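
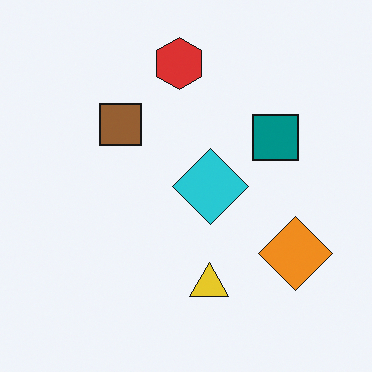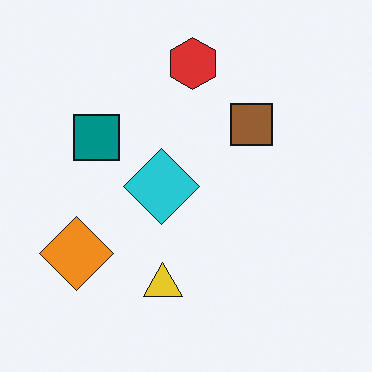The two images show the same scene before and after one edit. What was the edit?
The second image is the first flipped horizontally (left ↔ right).

The orange diamond is in the bottom-right of the first image and the bottom-left of the second — shapes on opposite sides of the vertical midline have swapped in a mirror flip.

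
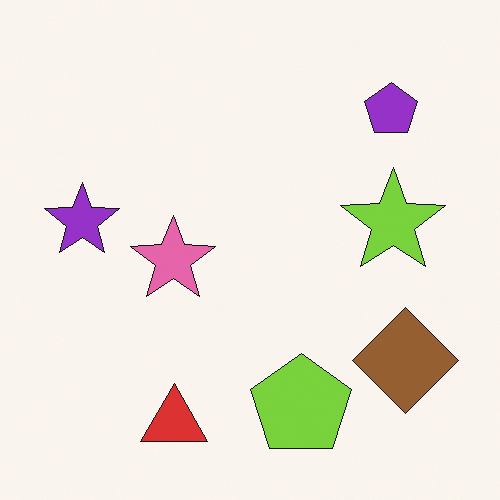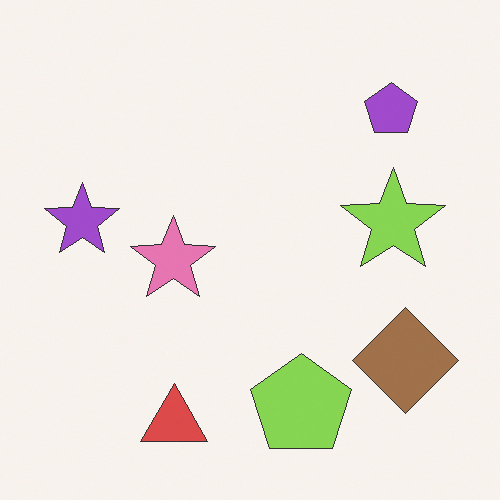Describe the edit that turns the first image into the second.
The second image is the first given slightly reduced contrast.

Tones are pushed toward mid-grey across the whole image — a global contrast change.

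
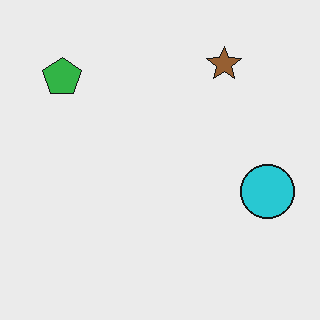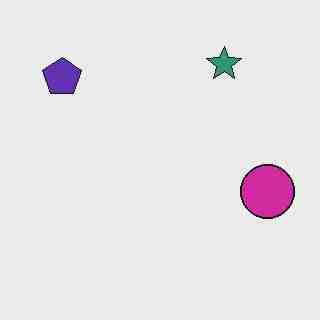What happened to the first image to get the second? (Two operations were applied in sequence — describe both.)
The second image is the first hue-shifted through roughly a third of the color wheel, then heavily JPEG-compressed with obvious blocking artifacts.

Every shape's color has rotated by the same amount around the hue wheel — a uniform hue shift. Blocky 8×8 compression artifacts appear around shape edges and the flat background shows ringing — characteristic JPEG degradation.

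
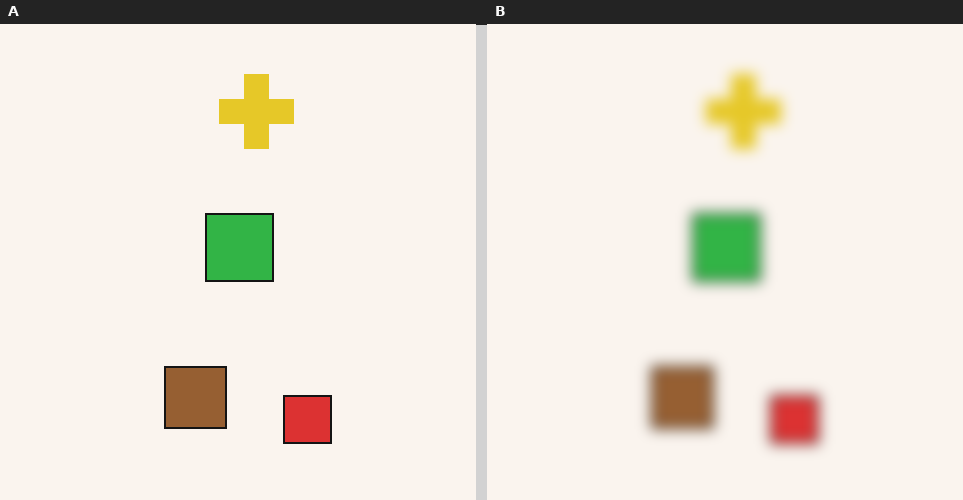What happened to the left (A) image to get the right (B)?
The right (B) image is the left (A) heavily blurred.

Shape edges and outlines are uniformly softened across the whole image.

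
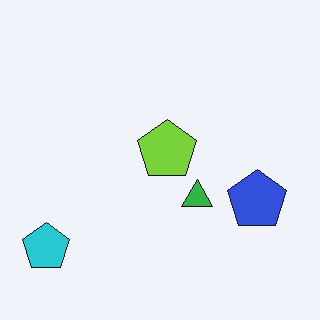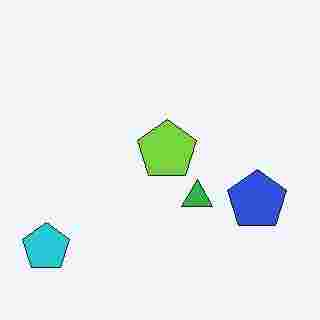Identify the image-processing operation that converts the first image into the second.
This is the original image heavily JPEG-compressed with obvious blocking artifacts.

Blocky 8×8 compression artifacts appear around shape edges and the flat background shows ringing — characteristic JPEG degradation.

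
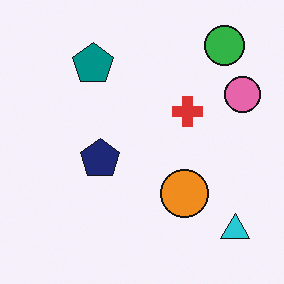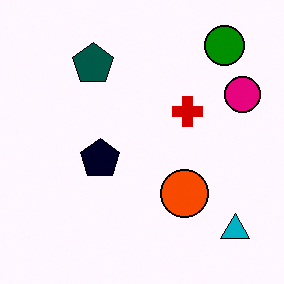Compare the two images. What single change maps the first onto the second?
This is the original image boosted in contrast.

Tones are pushed away from mid-grey across the whole image — a global contrast change.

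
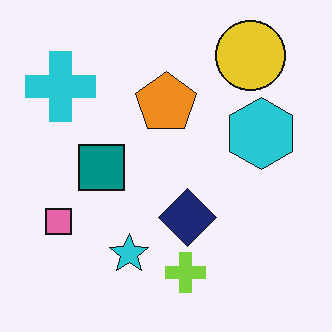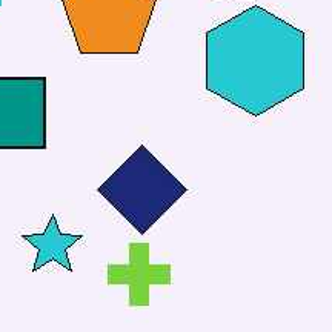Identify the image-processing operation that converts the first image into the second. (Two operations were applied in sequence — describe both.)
Given moderate JPEG compression, then cropped slightly and scaled back up.

Blocky 8×8 compression artifacts appear around shape edges and the flat background shows ringing — characteristic JPEG degradation. The visible shapes are larger and the field of view is narrower; shapes near the original edges may be partly or wholly outside the frame — a crop-and-rescale.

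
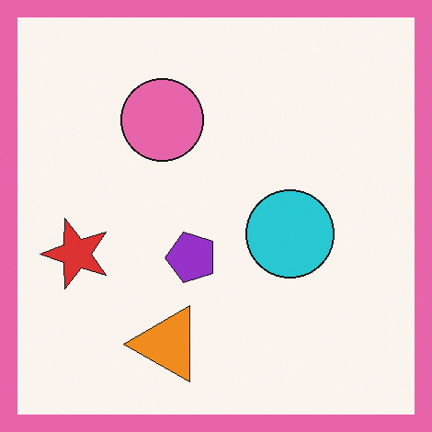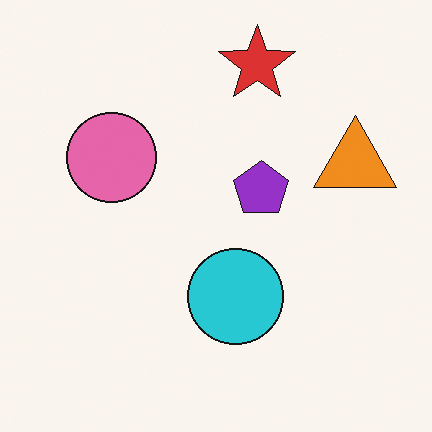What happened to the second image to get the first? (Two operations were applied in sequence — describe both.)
This is the original image transposed (reflected across the top-left ↔ bottom-right diagonal), then framed with a pink border.

Shapes have swapped their row and column positions — what was in the top-right is now in the bottom-left — a diagonal reflection. A solid pink frame runs around the edge of the first image, with the content slightly shrunk inside it.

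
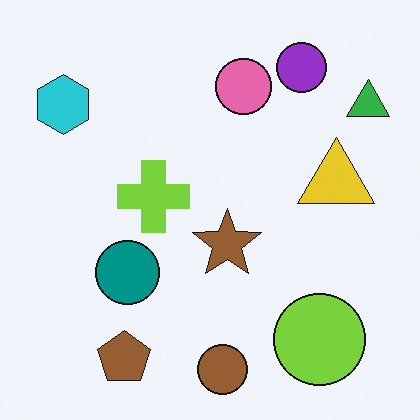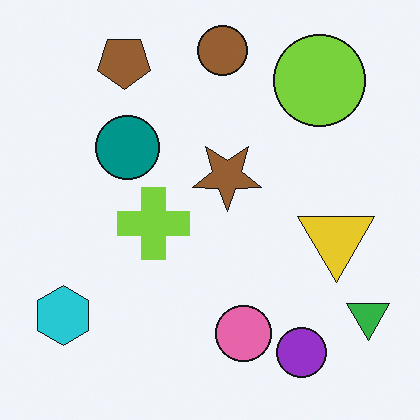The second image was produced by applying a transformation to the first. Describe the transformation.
This is the original image flipped vertically (top ↔ bottom).

The brown circle is in the bottom of the first image and the top of the second — shapes on opposite sides of the horizontal midline have swapped in a mirror flip.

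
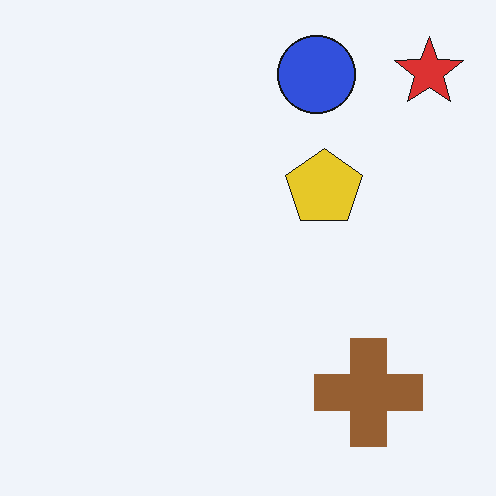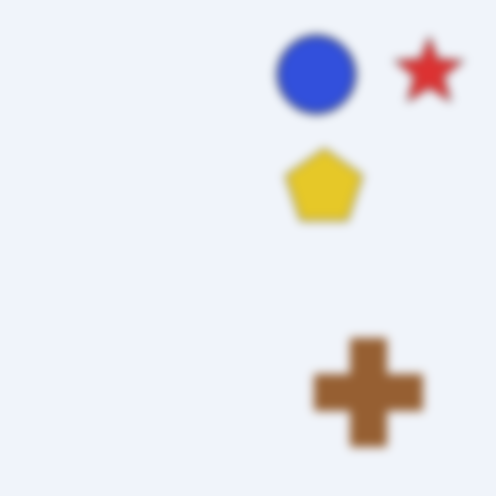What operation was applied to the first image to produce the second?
The transformation is: noticeably gaussian-blurred.

Shape edges and outlines are uniformly softened across the whole image.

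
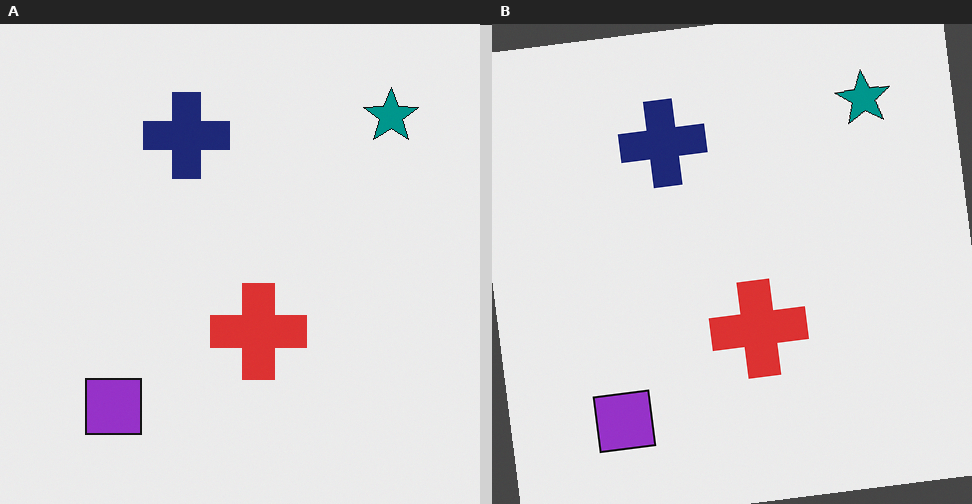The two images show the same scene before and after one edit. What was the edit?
Rotated counter-clockwise by a slight angle.

Every shape is tilted by the same angle and the image corners show triangular fill wedges — a whole-image rotation by a non-right angle.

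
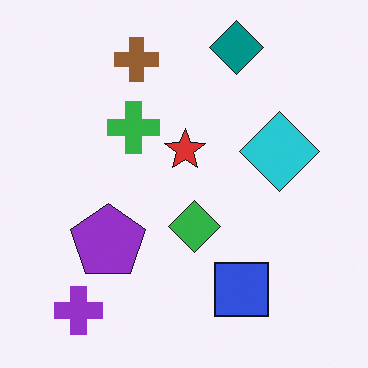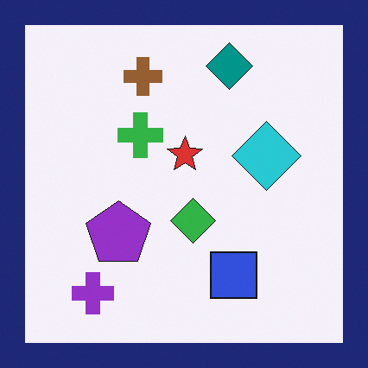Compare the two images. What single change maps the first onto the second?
The transformation is: framed with a navy border.

A solid navy frame runs around the edge of the second image, with the content slightly shrunk inside it.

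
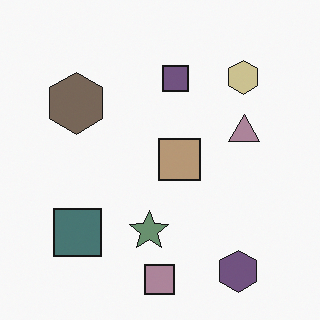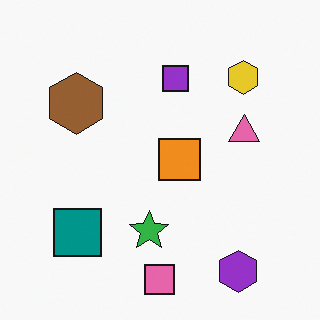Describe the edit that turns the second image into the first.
Heavily desaturated.

All colors are more muted and greyish — a global saturation change.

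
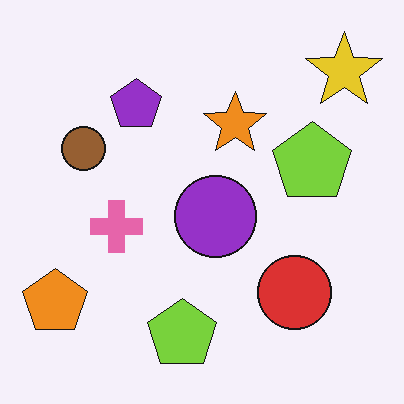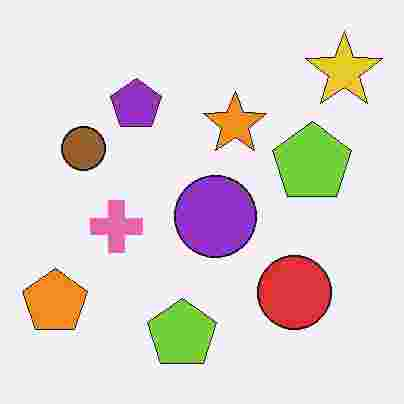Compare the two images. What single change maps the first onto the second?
The image was degraded with heavy JPEG compression.

Blocky 8×8 compression artifacts appear around shape edges and the flat background shows ringing — characteristic JPEG degradation.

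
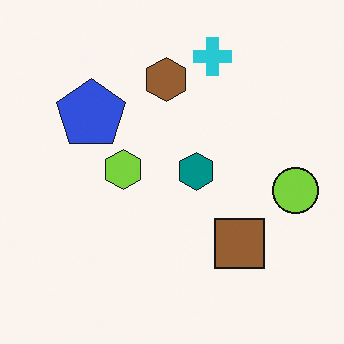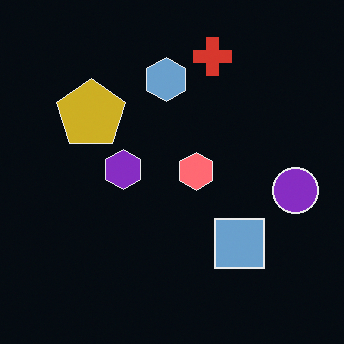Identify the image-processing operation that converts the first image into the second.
This is the original image color-inverted (negative).

The light background has become dark and every shape's color is its complement — a photographic negative.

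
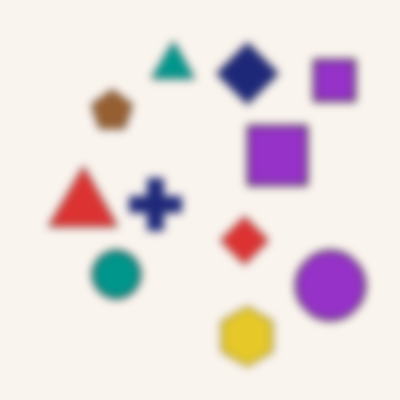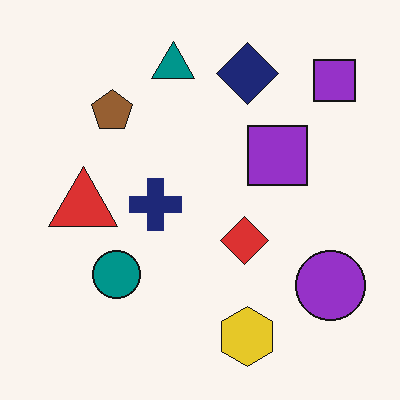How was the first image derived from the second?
It was moderately blurred.

Shape edges and outlines are uniformly softened across the whole image.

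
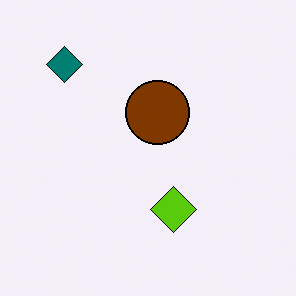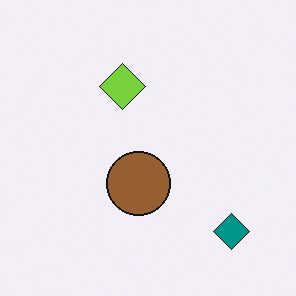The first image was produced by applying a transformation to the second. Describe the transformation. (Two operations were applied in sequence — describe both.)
It was rotated 180°, then given slightly increased contrast.

The teal diamond sits in the bottom-right of the second image and the top-left of the first — consistent with a whole-image 180° rotation. Tones are pushed away from mid-grey across the whole image — a global contrast change.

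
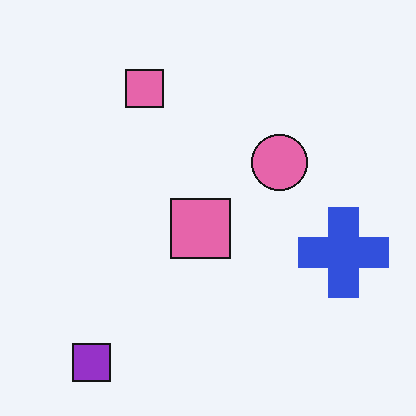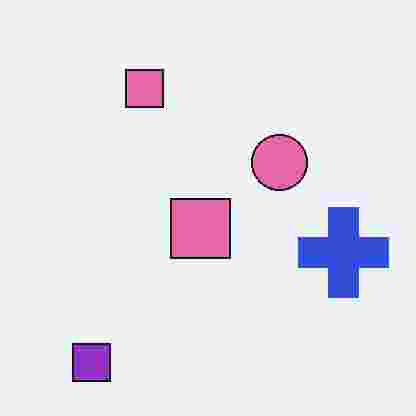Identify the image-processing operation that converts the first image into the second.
The image was degraded with heavy JPEG compression.

Blocky 8×8 compression artifacts appear around shape edges and the flat background shows ringing — characteristic JPEG degradation.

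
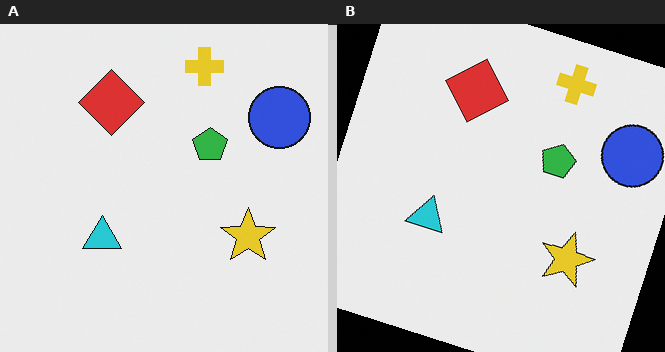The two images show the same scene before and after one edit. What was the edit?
The right (B) image is the left (A) rotated clockwise by a moderate amount.

Every shape is tilted by the same angle and the image corners show triangular fill wedges — a whole-image rotation by a non-right angle.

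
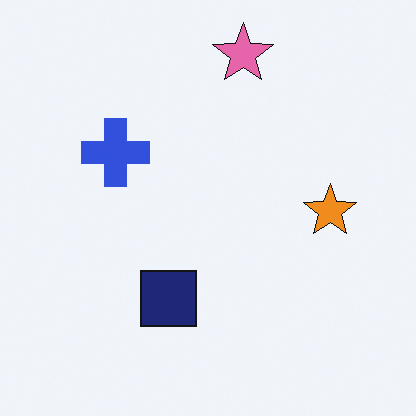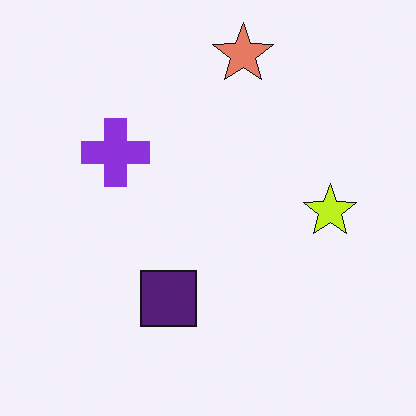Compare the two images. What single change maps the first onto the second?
Hue-shifted by a small amount.

Every shape's color has rotated by the same amount around the hue wheel — a uniform hue shift.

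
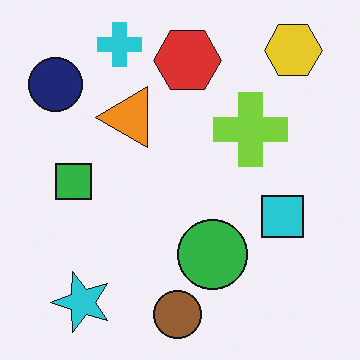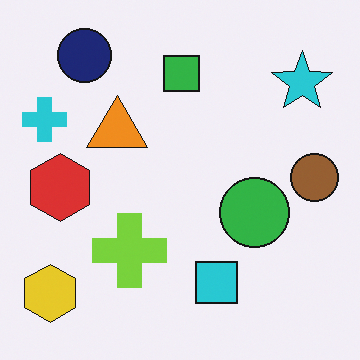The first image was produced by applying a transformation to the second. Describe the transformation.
The transformation is: transposed (reflected across the top-left ↔ bottom-right diagonal).

Shapes have swapped their row and column positions — what was in the top-right is now in the bottom-left — a diagonal reflection.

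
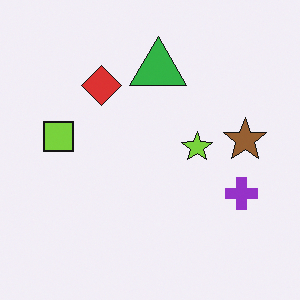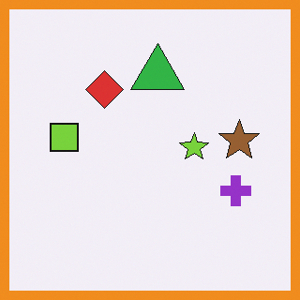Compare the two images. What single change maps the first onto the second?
This is the original image framed with a orange border.

A solid orange frame runs around the edge of the second image, with the content slightly shrunk inside it.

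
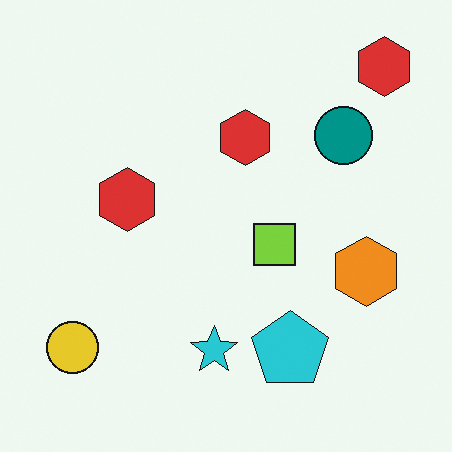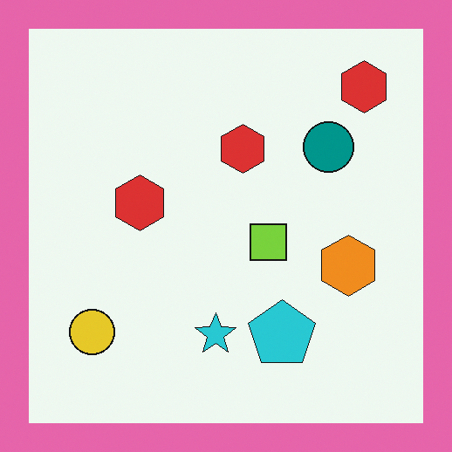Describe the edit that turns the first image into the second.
This is the original image framed with a pink border.

A solid pink frame runs around the edge of the second image, with the content slightly shrunk inside it.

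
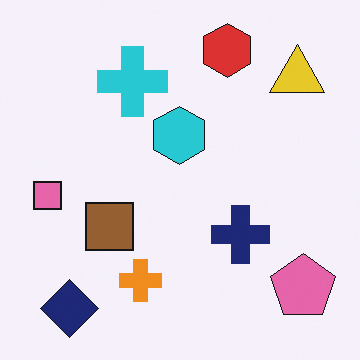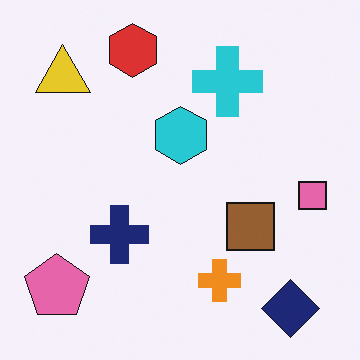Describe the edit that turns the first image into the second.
The image was flipped horizontally (left ↔ right).

The pink square is in the left of the first image and the right of the second — shapes on opposite sides of the vertical midline have swapped in a mirror flip.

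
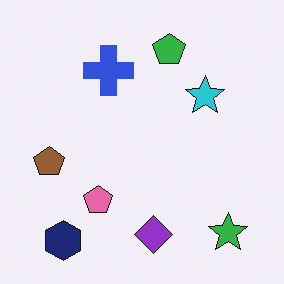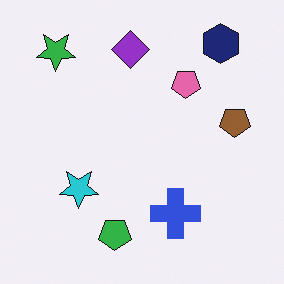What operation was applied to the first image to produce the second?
It was rotated 180°.

The navy hexagon sits in the bottom-left of the first image and the top-right of the second — consistent with a whole-image 180° rotation.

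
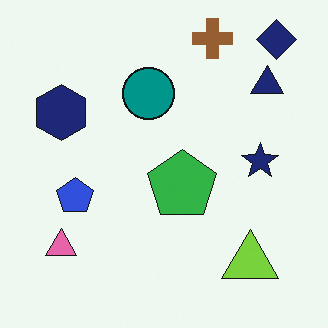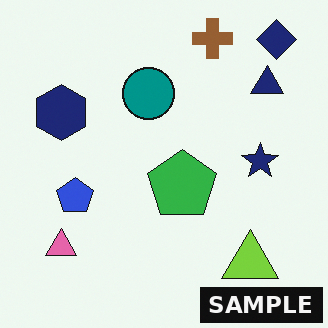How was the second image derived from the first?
The second image is the first watermarked with the text "SAMPLE" in the lower-right corner.

A dark label reading "SAMPLE" appears in the lower-right corner.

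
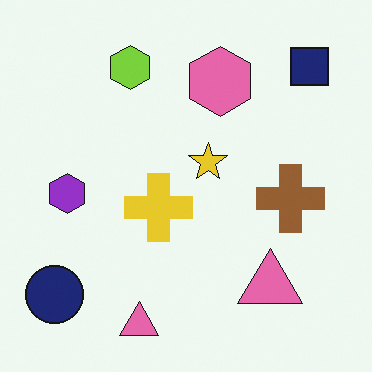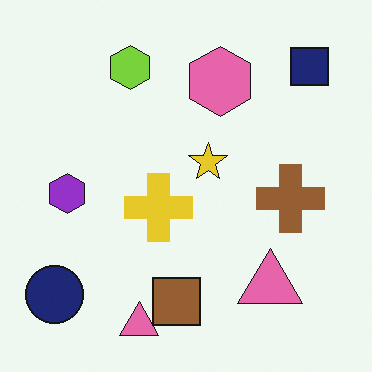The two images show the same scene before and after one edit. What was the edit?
The transformation is: overlaid with an additional brown square.

A brown square appears in the second image that is absent from the first.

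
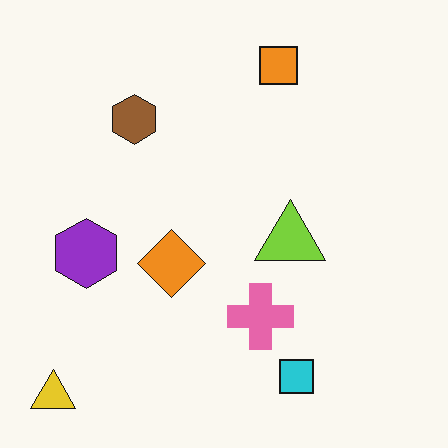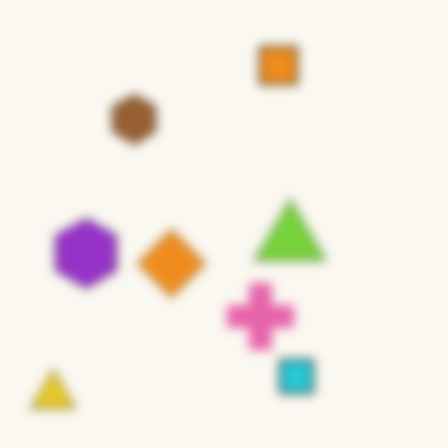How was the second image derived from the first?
The second image is the first strongly gaussian-blurred.

Shape edges and outlines are uniformly softened across the whole image.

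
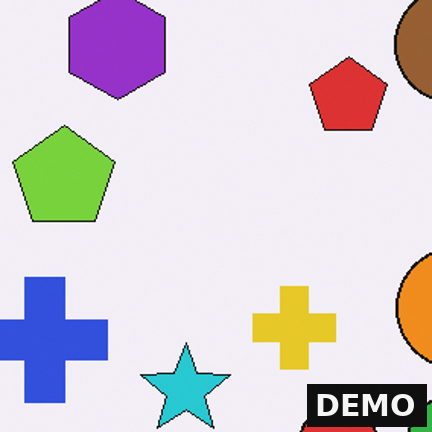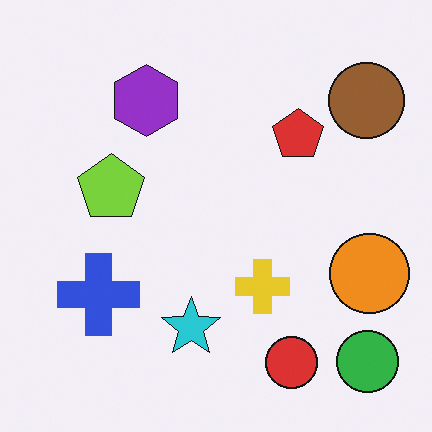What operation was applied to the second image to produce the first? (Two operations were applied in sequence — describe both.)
The transformation is: cropped slightly and scaled back up, then watermarked with the text "DEMO" in the lower-right corner.

The visible shapes are larger and the field of view is narrower; shapes near the original edges may be partly or wholly outside the frame — a crop-and-rescale. A dark label reading "DEMO" appears in the lower-right corner.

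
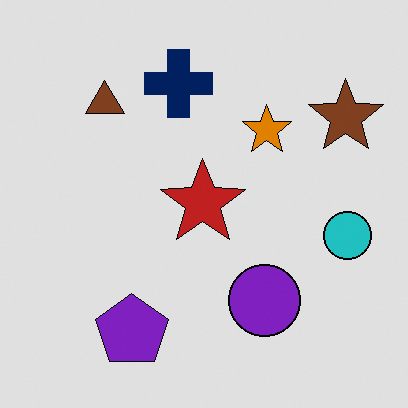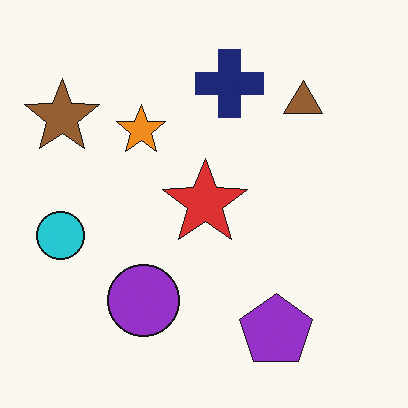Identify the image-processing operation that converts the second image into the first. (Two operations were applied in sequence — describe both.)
It was flipped horizontally (left ↔ right), then posterized to a reduced palette.

The cyan circle is in the left of the second image and the right of the first — shapes on opposite sides of the vertical midline have swapped in a mirror flip. Each flat color has snapped to a coarser quantized level — most visibly, the near-white background has dropped to a flat grey.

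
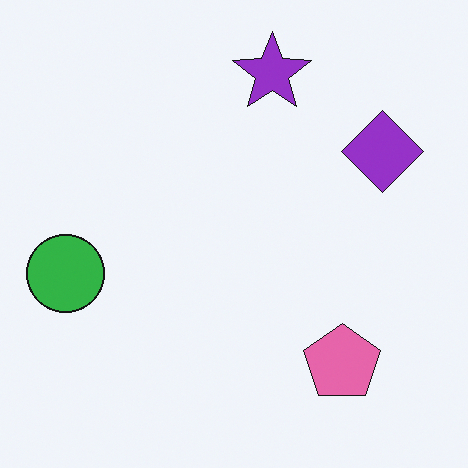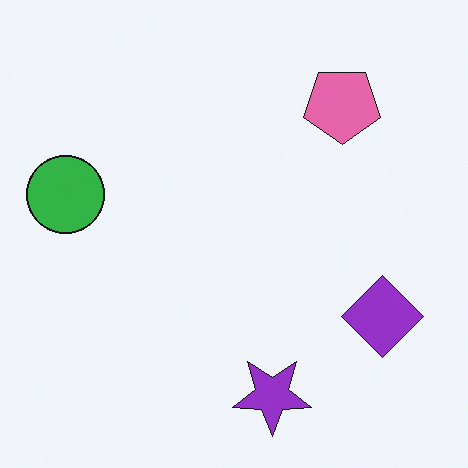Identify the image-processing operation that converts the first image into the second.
It was flipped vertically (top ↔ bottom).

The purple star is in the top of the first image and the bottom of the second — shapes on opposite sides of the horizontal midline have swapped in a mirror flip.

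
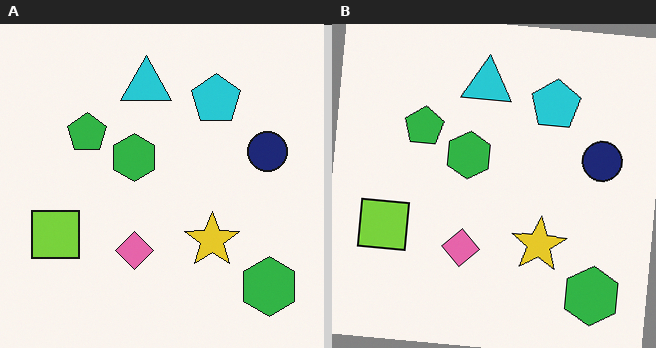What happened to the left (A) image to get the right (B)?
The right (B) image is the left (A) rotated clockwise by a few degrees.

Every shape is tilted by the same angle and the image corners show triangular fill wedges — a whole-image rotation by a non-right angle.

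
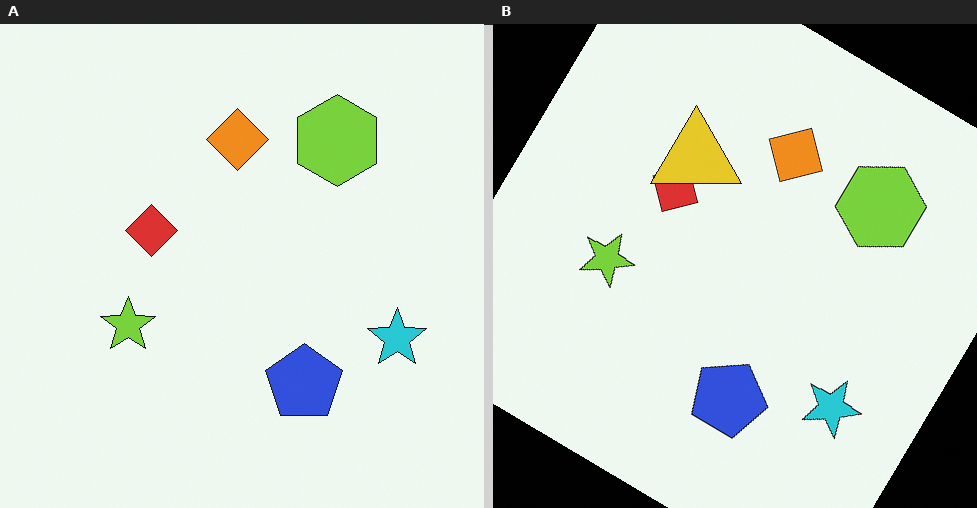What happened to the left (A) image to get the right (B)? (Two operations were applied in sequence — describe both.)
It was rotated clockwise by a large amount — several tens of degrees, then overlaid with an additional yellow triangle.

Every shape is tilted by the same angle and the image corners show triangular fill wedges — a whole-image rotation by a non-right angle. A yellow triangle appears in the right (B) image that is absent from the left (A).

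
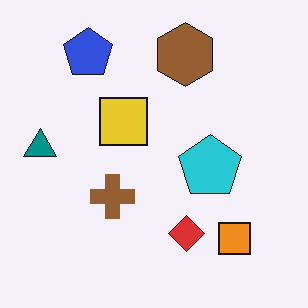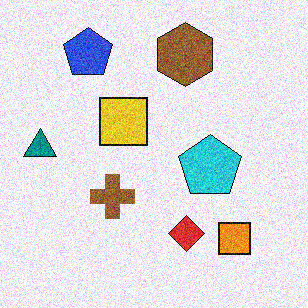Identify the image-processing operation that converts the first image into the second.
This is the original image degraded with moderate additive noise.

Random speckle covers the whole image, including the flat background.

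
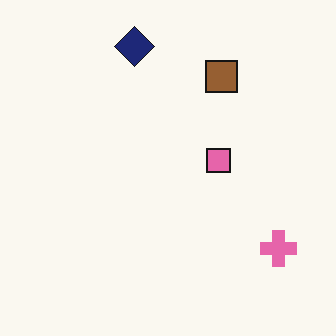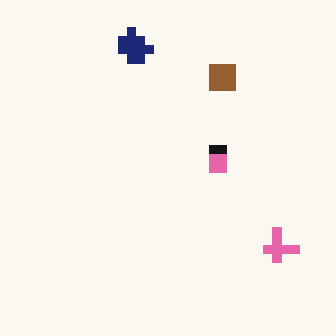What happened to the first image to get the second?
This is the original image coarsely pixelated.

Shapes are reduced to large square blocks; fine edges and outlines are lost — a downscale-then-upscale (mosaic) effect.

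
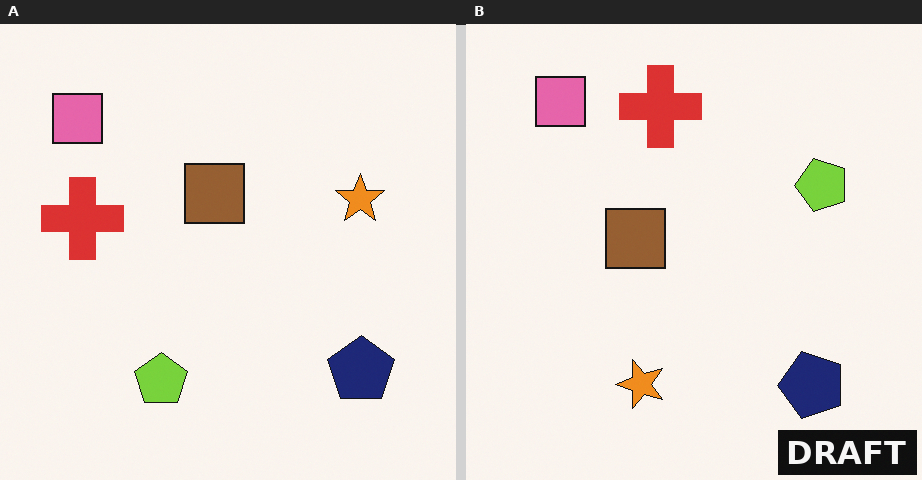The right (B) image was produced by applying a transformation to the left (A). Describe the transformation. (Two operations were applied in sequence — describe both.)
The transformation is: transposed (reflected across the top-left ↔ bottom-right diagonal), then watermarked with the text "DRAFT" in the lower-right corner.

Shapes have swapped their row and column positions — what was in the top-right is now in the bottom-left — a diagonal reflection. A dark label reading "DRAFT" appears in the lower-right corner.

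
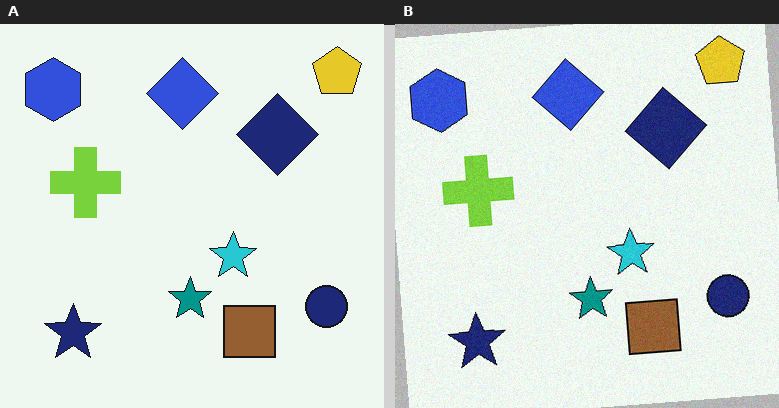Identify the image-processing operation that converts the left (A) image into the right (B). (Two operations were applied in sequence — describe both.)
The right (B) image is the left (A) rotated counter-clockwise by a slight angle, then degraded with light additive noise.

Every shape is tilted by the same angle and the image corners show triangular fill wedges — a whole-image rotation by a non-right angle. Random speckle covers the whole image, including the flat background.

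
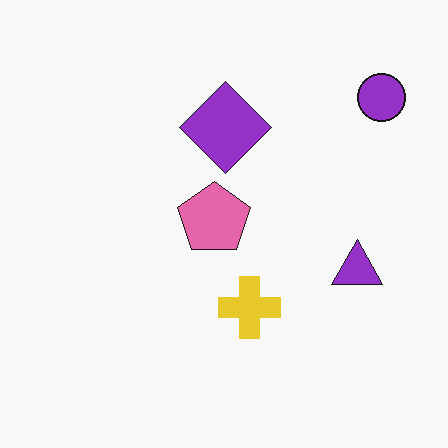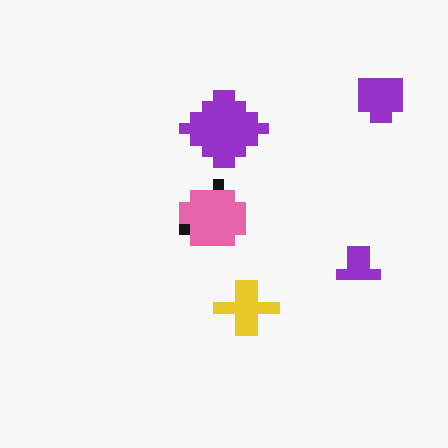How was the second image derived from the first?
Heavily pixelated into large blocks.

Shapes are reduced to large square blocks; fine edges and outlines are lost — a downscale-then-upscale (mosaic) effect.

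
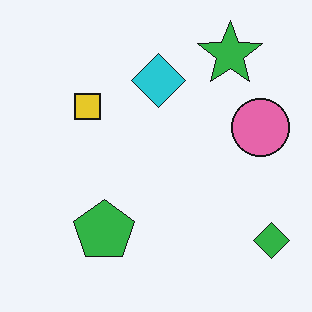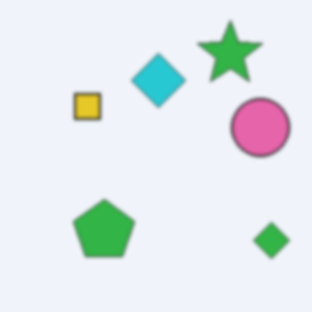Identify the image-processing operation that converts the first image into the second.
It was given a subtle gaussian blur.

Shape edges and outlines are uniformly softened across the whole image.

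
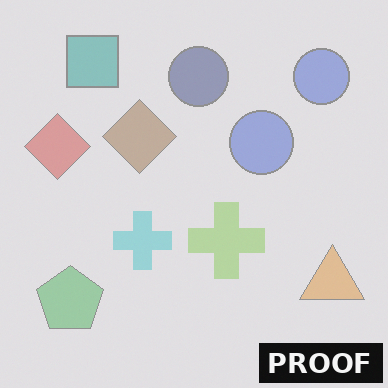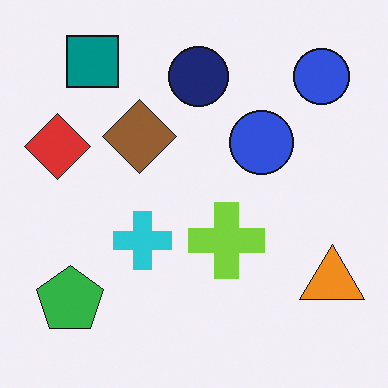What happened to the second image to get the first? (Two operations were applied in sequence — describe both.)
This is the original image washed out (contrast reduced), then watermarked with the text "PROOF" in the lower-right corner.

Tones are pushed toward mid-grey across the whole image — a global contrast change. A dark label reading "PROOF" appears in the lower-right corner.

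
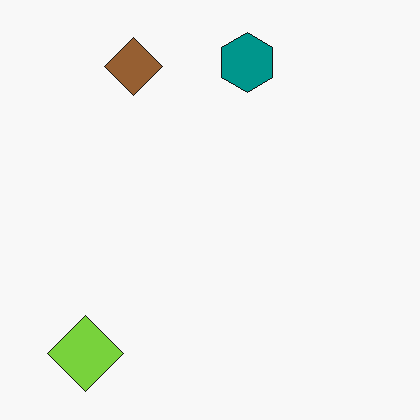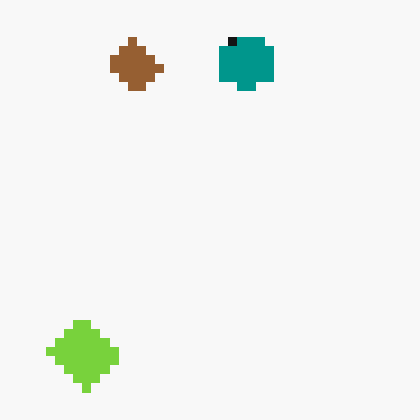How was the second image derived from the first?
This is the original image coarsely pixelated.

Shapes are reduced to large square blocks; fine edges and outlines are lost — a downscale-then-upscale (mosaic) effect.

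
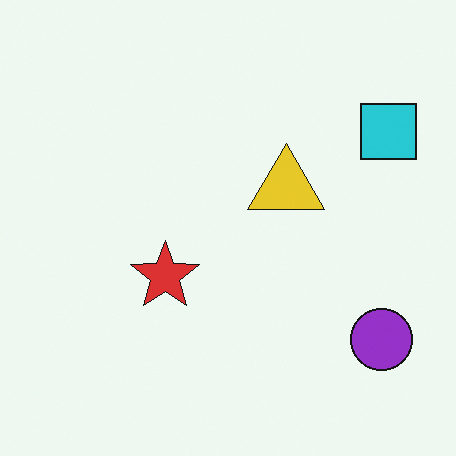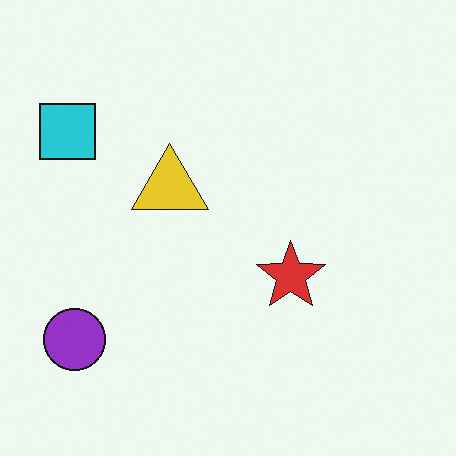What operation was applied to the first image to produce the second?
The image was flipped horizontally (left ↔ right).

The cyan square is in the top-right of the first image and the top-left of the second — shapes on opposite sides of the vertical midline have swapped in a mirror flip.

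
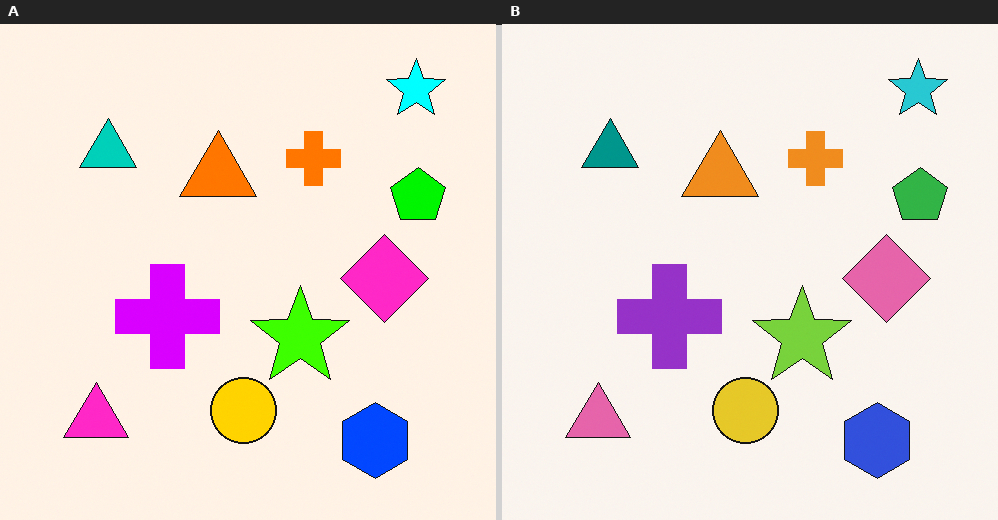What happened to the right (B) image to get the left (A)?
The image was heavily oversaturated.

All colors are more vivid — a global saturation change.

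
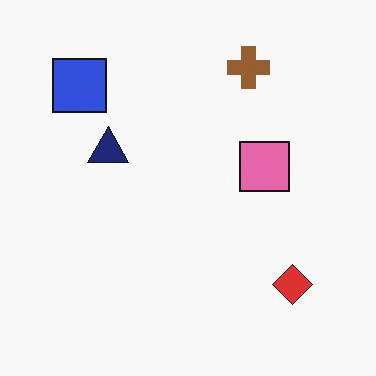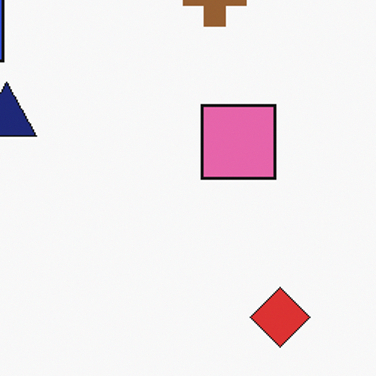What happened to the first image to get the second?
The image was cropped to a modestly smaller region and rescaled.

The visible shapes are larger and the field of view is narrower; shapes near the original edges may be partly or wholly outside the frame — a crop-and-rescale.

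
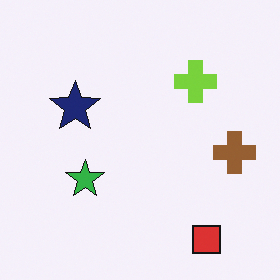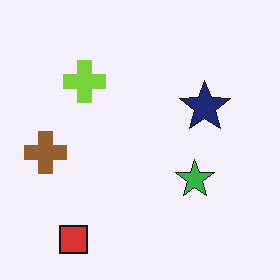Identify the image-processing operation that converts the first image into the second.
The second image is the first flipped horizontally (left ↔ right).

The brown cross is in the right of the first image and the left of the second — shapes on opposite sides of the vertical midline have swapped in a mirror flip.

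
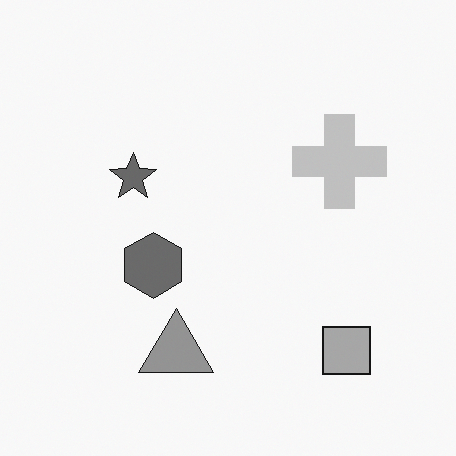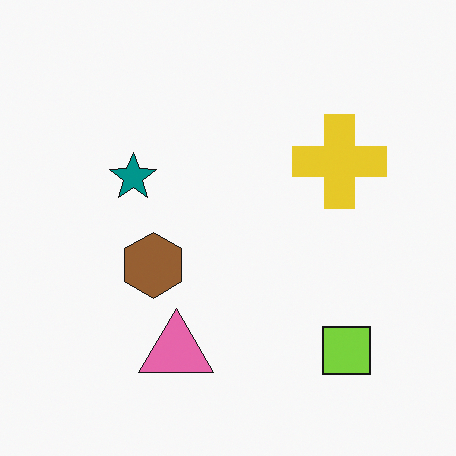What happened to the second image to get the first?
It was converted to grayscale.

All color is removed — every shape is now a shade of grey.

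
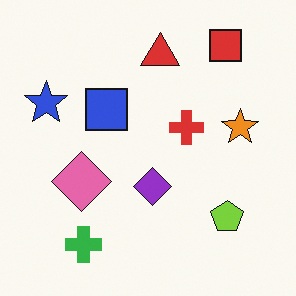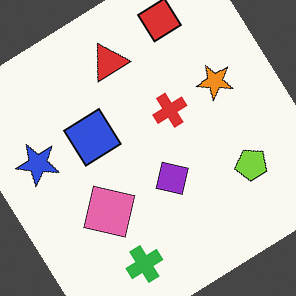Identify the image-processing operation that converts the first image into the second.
This is the original image rotated counter-clockwise by a large amount — several tens of degrees.

Every shape is tilted by the same angle and the image corners show triangular fill wedges — a whole-image rotation by a non-right angle.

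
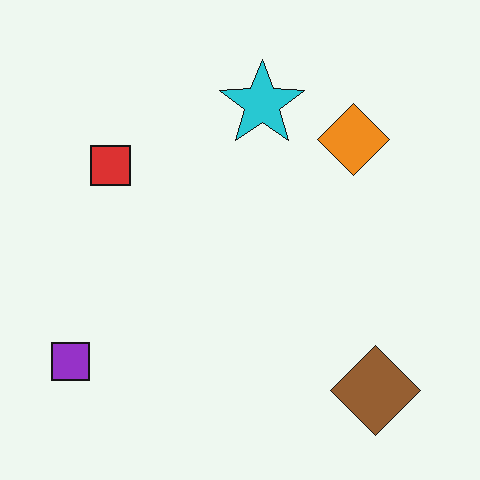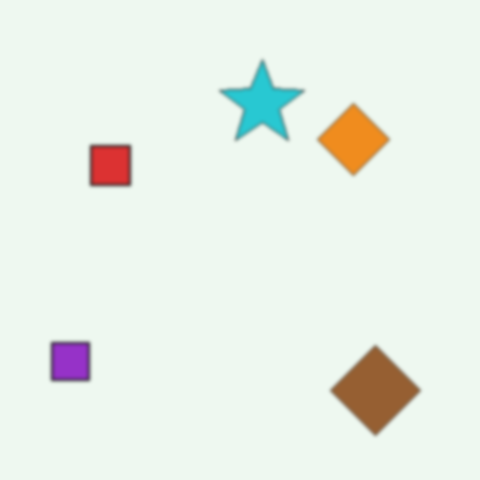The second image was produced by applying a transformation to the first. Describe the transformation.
It was slightly softened.

Shape edges and outlines are uniformly softened across the whole image.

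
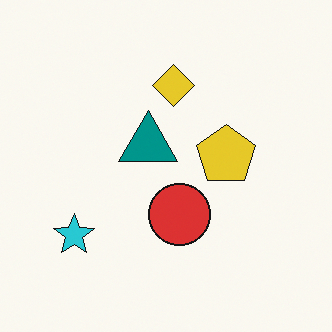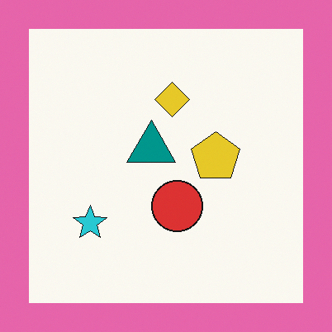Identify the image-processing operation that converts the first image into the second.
This is the original image framed with a pink border.

A solid pink frame runs around the edge of the second image, with the content slightly shrunk inside it.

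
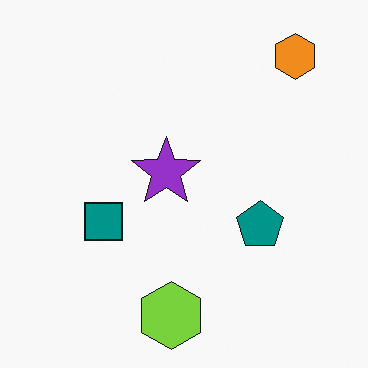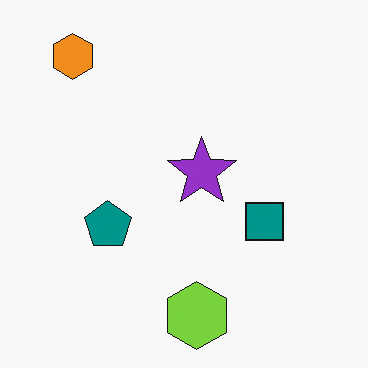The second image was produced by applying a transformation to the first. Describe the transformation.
Flipped horizontally (left ↔ right).

The orange hexagon is in the top-right of the first image and the top-left of the second — shapes on opposite sides of the vertical midline have swapped in a mirror flip.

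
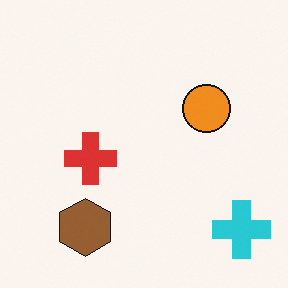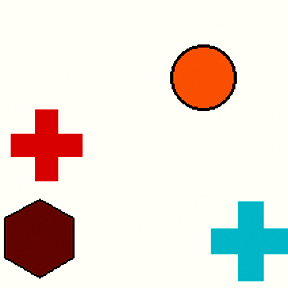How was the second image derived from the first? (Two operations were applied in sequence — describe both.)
Cropped slightly and scaled back up, then given much higher contrast.

The visible shapes are larger and the field of view is narrower; shapes near the original edges may be partly or wholly outside the frame — a crop-and-rescale. Tones are pushed away from mid-grey across the whole image — a global contrast change.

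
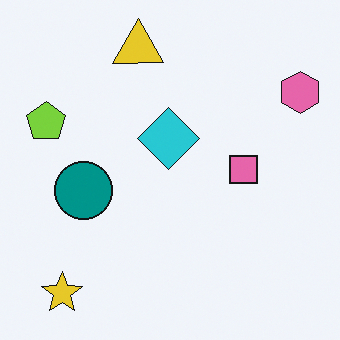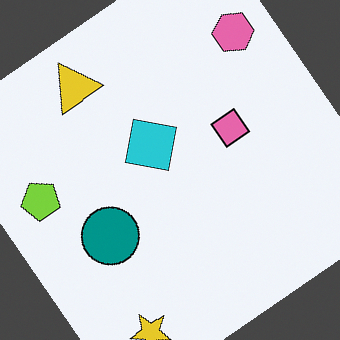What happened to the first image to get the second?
This is the original image rotated counter-clockwise by a large amount — several tens of degrees.

Every shape is tilted by the same angle and the image corners show triangular fill wedges — a whole-image rotation by a non-right angle.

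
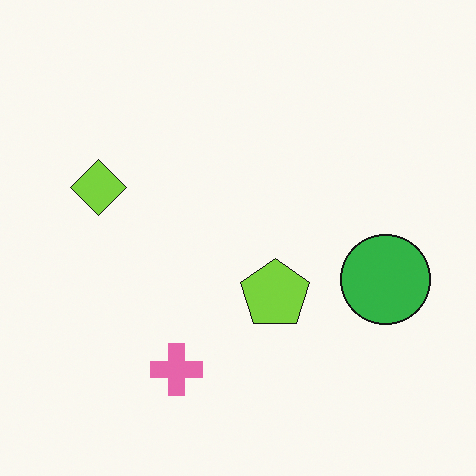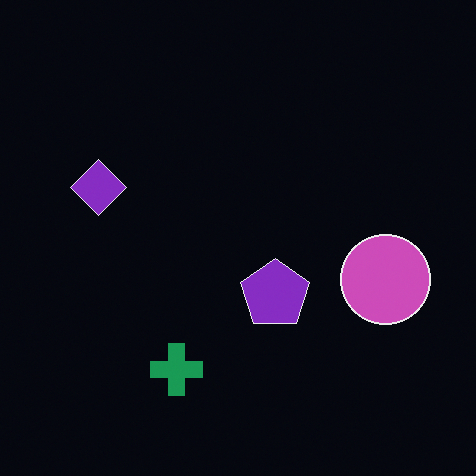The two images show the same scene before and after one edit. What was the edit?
Color-inverted (negative).

The light background has become dark and every shape's color is its complement — a photographic negative.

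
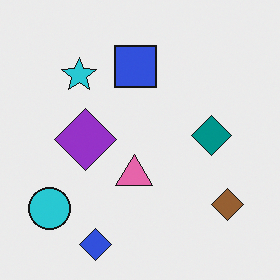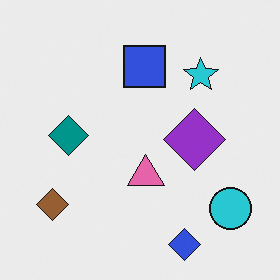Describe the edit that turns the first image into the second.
It was flipped horizontally (left ↔ right).

The cyan circle is in the bottom-left of the first image and the bottom-right of the second — shapes on opposite sides of the vertical midline have swapped in a mirror flip.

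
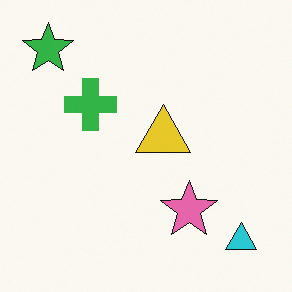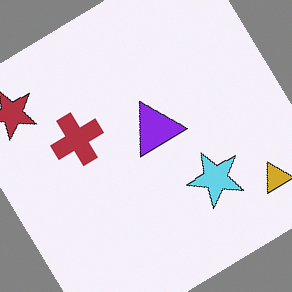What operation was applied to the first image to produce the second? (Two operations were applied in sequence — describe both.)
This is the original image hue-shifted by a large amount, then rotated counter-clockwise by a large amount — several tens of degrees.

Every shape's color has rotated by the same amount around the hue wheel — a uniform hue shift. Every shape is tilted by the same angle and the image corners show triangular fill wedges — a whole-image rotation by a non-right angle.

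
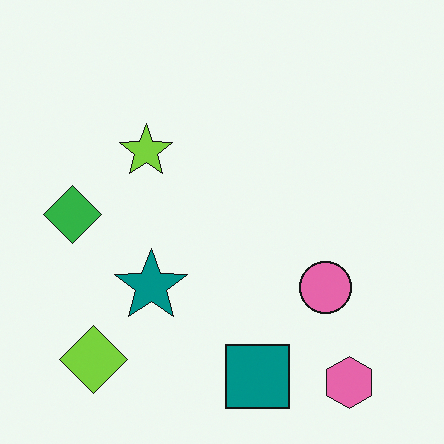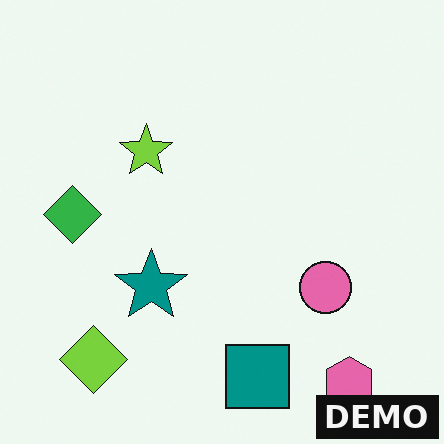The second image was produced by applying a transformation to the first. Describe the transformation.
This is the original image watermarked with the text "DEMO" in the lower-right corner.

A dark label reading "DEMO" appears in the lower-right corner.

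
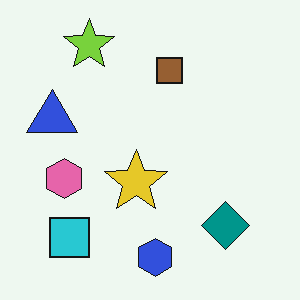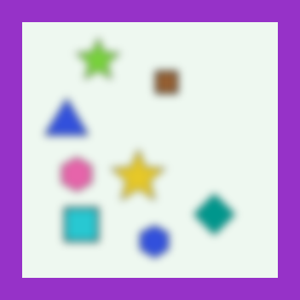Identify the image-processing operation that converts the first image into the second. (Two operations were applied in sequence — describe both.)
The image was noticeably gaussian-blurred, then framed with a purple border.

Shape edges and outlines are uniformly softened across the whole image. A solid purple frame runs around the edge of the second image, with the content slightly shrunk inside it.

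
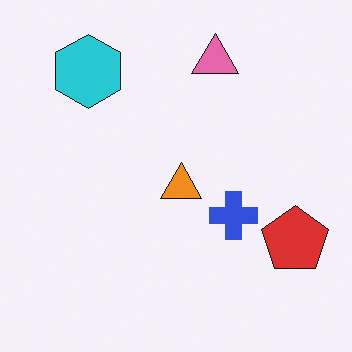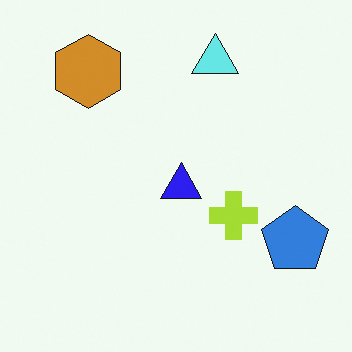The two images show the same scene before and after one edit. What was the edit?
This is the original image hue-shifted through roughly half the color wheel.

Every shape's color has rotated by the same amount around the hue wheel — a uniform hue shift.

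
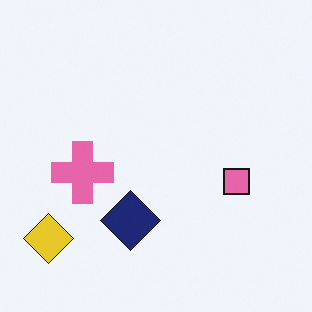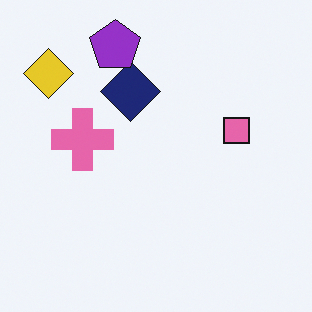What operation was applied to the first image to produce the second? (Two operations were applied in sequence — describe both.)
This is the original image flipped vertically (top ↔ bottom), then overlaid with an additional purple pentagon.

The yellow diamond is in the bottom-left of the first image and the top-left of the second — shapes on opposite sides of the horizontal midline have swapped in a mirror flip. A purple pentagon appears in the second image that is absent from the first.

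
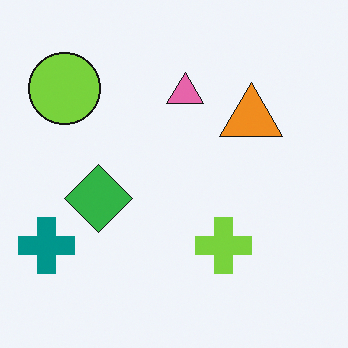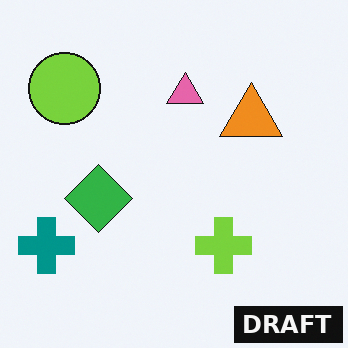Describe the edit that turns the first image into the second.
Watermarked with the text "DRAFT" in the lower-right corner.

A dark label reading "DRAFT" appears in the lower-right corner.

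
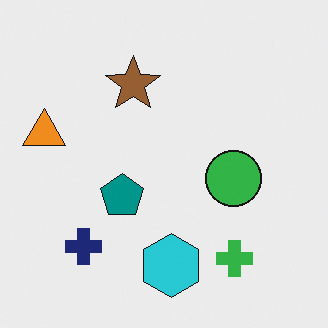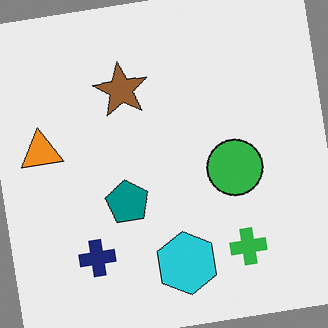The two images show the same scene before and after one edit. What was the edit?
The transformation is: rotated counter-clockwise by a slight angle.

Every shape is tilted by the same angle and the image corners show triangular fill wedges — a whole-image rotation by a non-right angle.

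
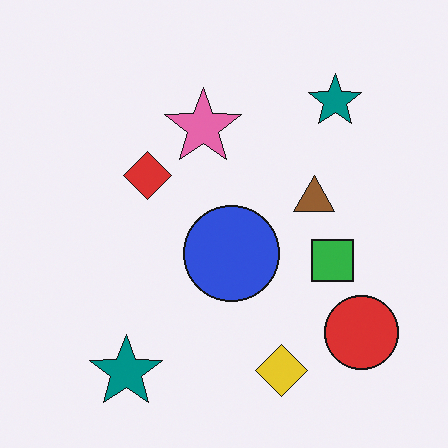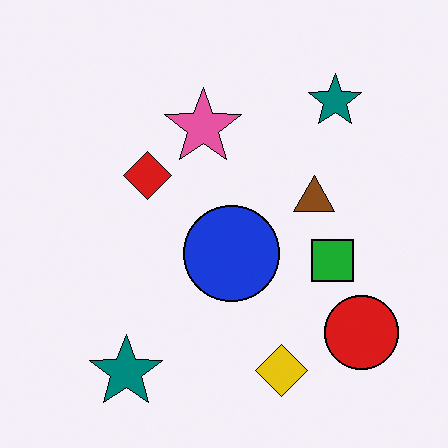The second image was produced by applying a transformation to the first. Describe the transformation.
The image was given slightly increased contrast.

Tones are pushed away from mid-grey across the whole image — a global contrast change.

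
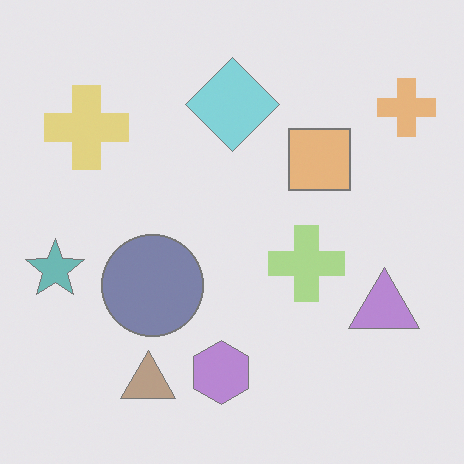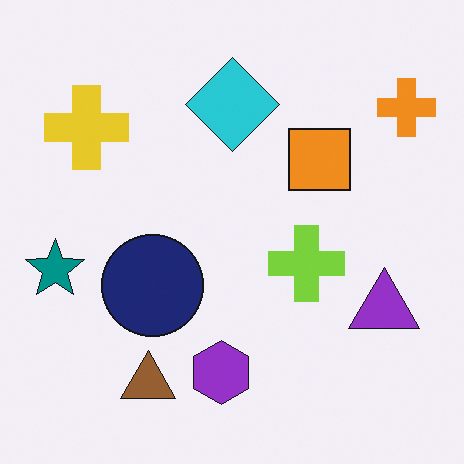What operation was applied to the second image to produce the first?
The image was given much lower contrast.

Tones are pushed toward mid-grey across the whole image — a global contrast change.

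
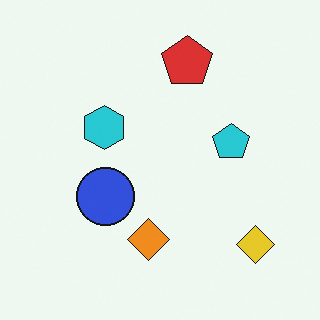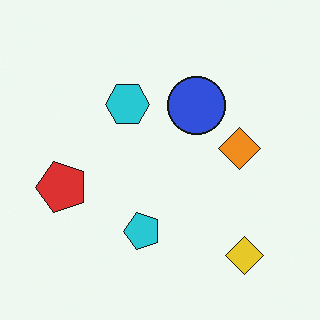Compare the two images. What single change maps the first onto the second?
The image was transposed (reflected across the top-left ↔ bottom-right diagonal).

Shapes have swapped their row and column positions — what was in the top-right is now in the bottom-left — a diagonal reflection.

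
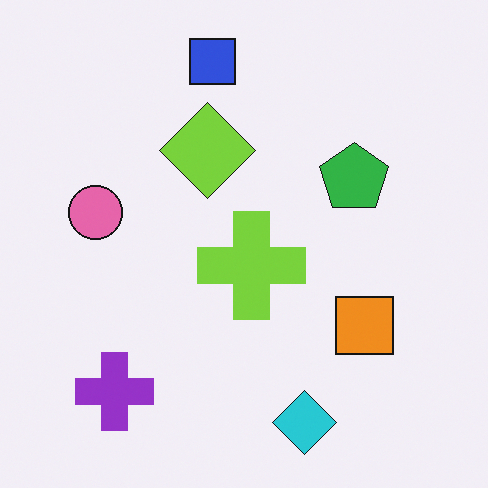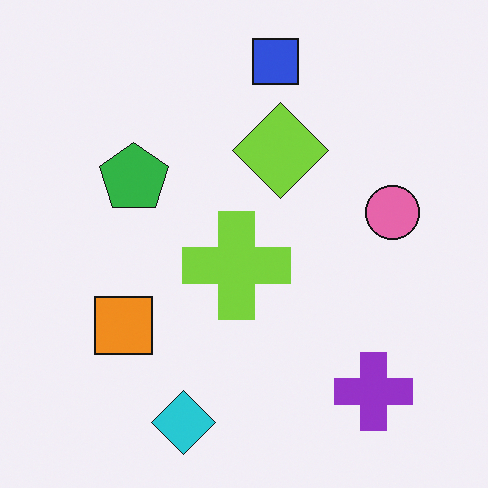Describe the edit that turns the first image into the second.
The transformation is: flipped horizontally (left ↔ right).

The pink circle is in the left of the first image and the right of the second — shapes on opposite sides of the vertical midline have swapped in a mirror flip.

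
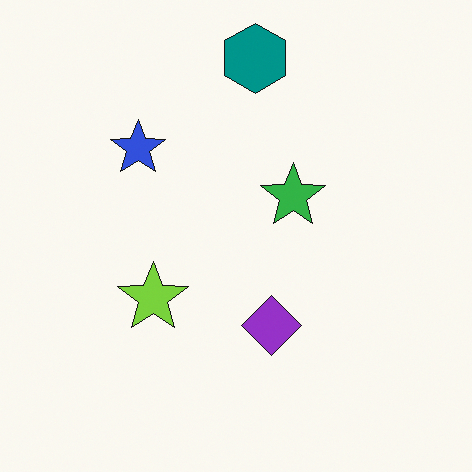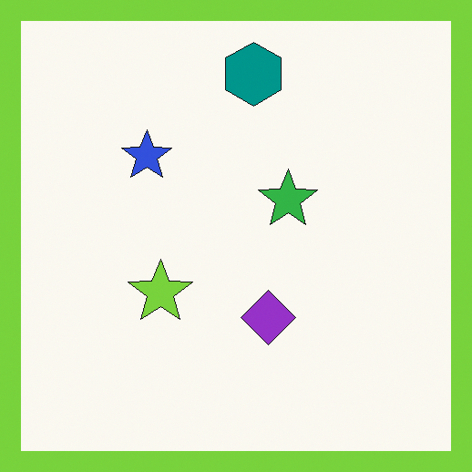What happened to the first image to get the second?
This is the original image framed with a lime border.

A solid lime frame runs around the edge of the second image, with the content slightly shrunk inside it.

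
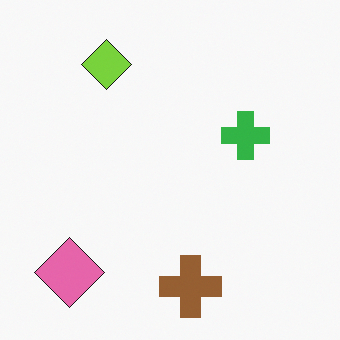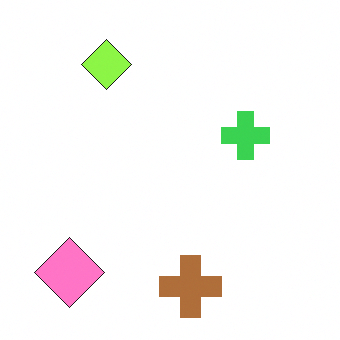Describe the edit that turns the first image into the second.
It was brightened a little.

Every pixel — background and shapes alike — is uniformly brightened.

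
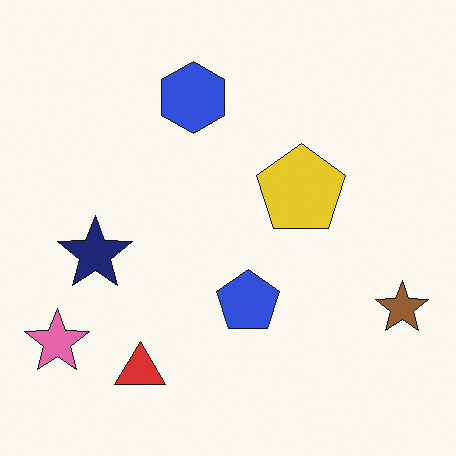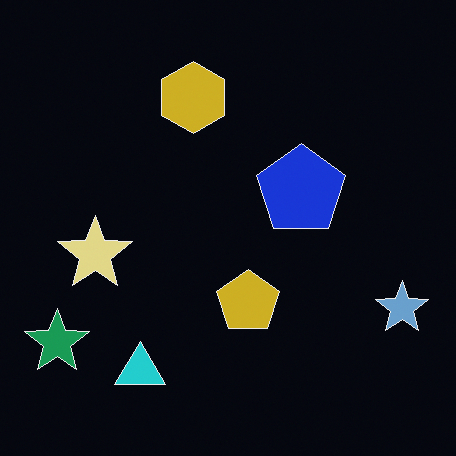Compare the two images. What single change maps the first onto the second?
The image was color-inverted (negative).

The light background has become dark and every shape's color is its complement — a photographic negative.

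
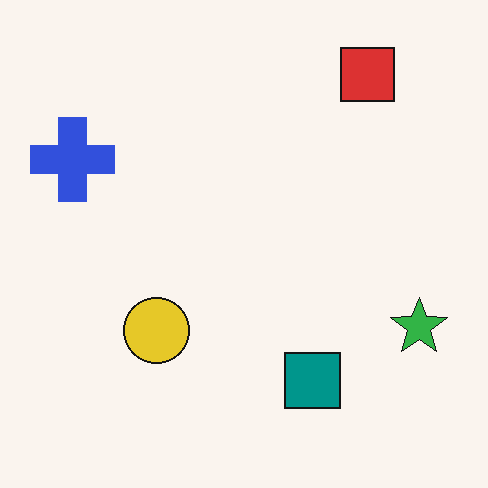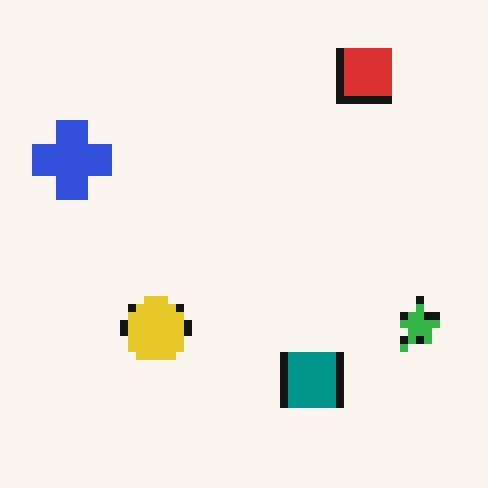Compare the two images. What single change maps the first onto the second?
Pixelated into visible square blocks.

Shapes are reduced to large square blocks; fine edges and outlines are lost — a downscale-then-upscale (mosaic) effect.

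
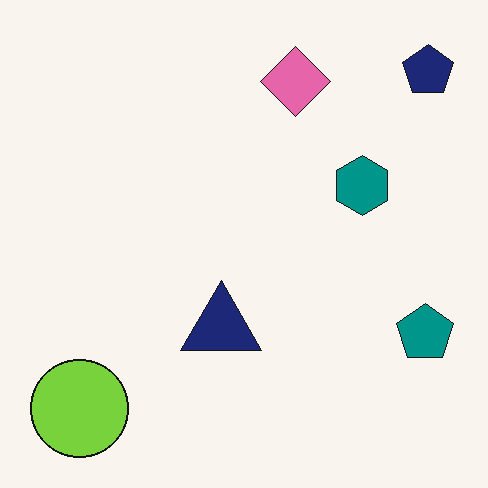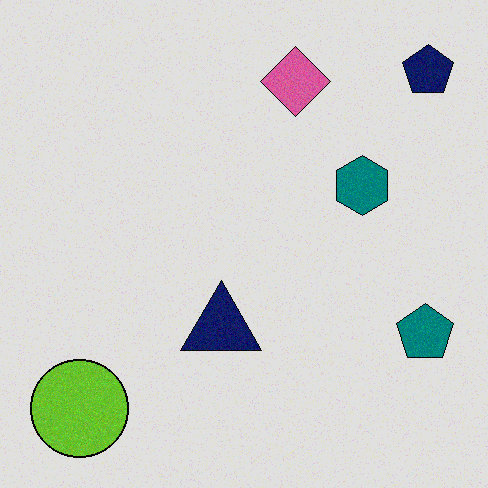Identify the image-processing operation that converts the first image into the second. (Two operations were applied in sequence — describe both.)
The second image is the first degraded with a light layer of grain, then moderately posterized.

Random speckle covers the whole image, including the flat background. Each flat color has snapped to a coarser quantized level — most visibly, the near-white background has dropped to a flat grey.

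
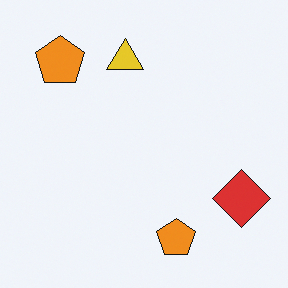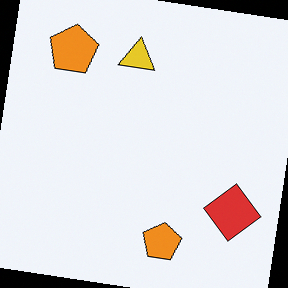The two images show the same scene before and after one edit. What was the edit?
The second image is the first rotated clockwise by a small amount.

Every shape is tilted by the same angle and the image corners show triangular fill wedges — a whole-image rotation by a non-right angle.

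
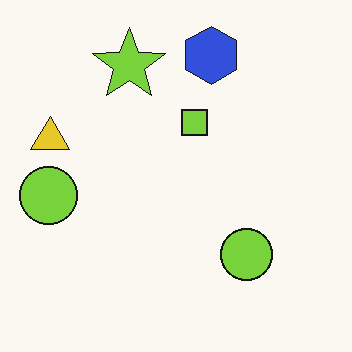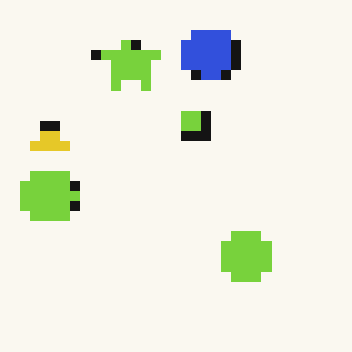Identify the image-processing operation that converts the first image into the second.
The second image is the first coarsely pixelated.

Shapes are reduced to large square blocks; fine edges and outlines are lost — a downscale-then-upscale (mosaic) effect.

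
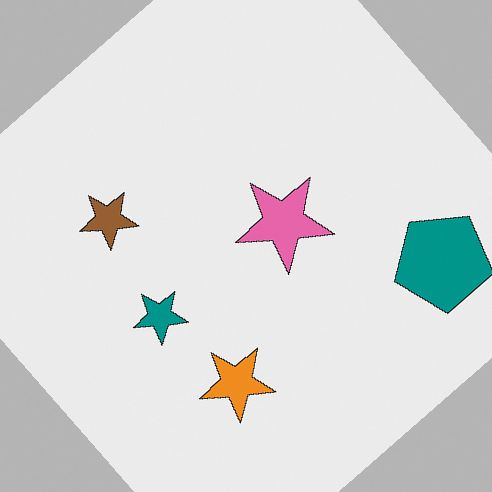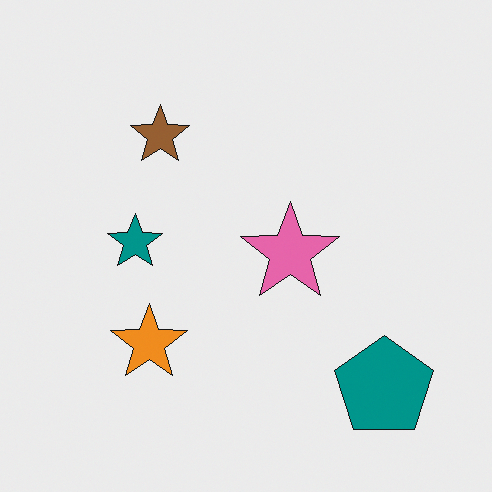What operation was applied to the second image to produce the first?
The first image is the second rotated counter-clockwise by a large amount — several tens of degrees.

Every shape is tilted by the same angle and the image corners show triangular fill wedges — a whole-image rotation by a non-right angle.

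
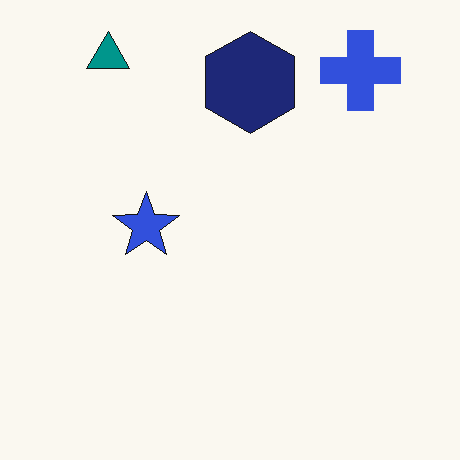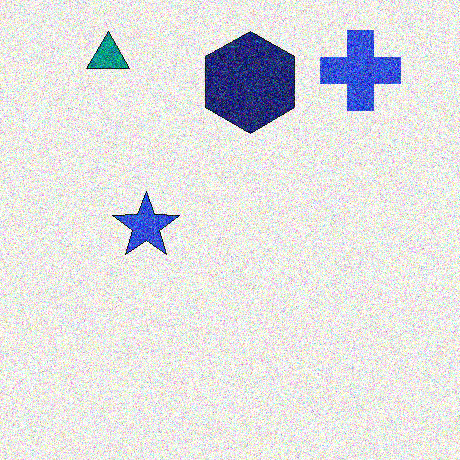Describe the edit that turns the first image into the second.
This is the original image degraded with a thick layer of grain.

Random speckle covers the whole image, including the flat background.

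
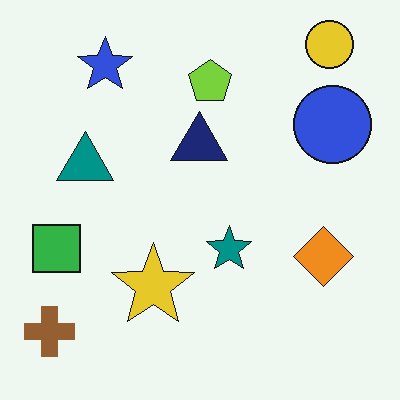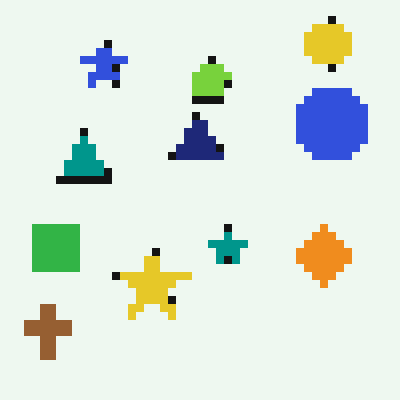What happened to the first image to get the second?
The second image is the first pixelated into visible square blocks.

Shapes are reduced to large square blocks; fine edges and outlines are lost — a downscale-then-upscale (mosaic) effect.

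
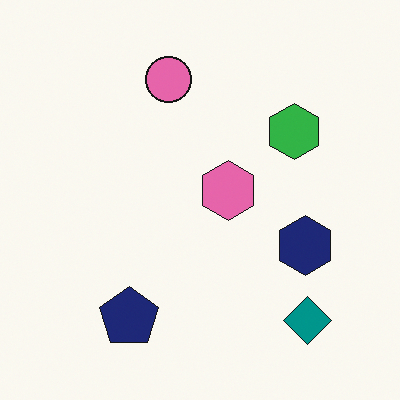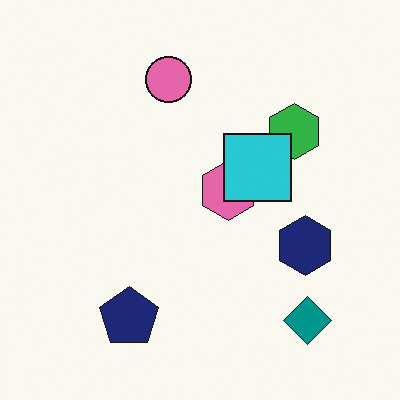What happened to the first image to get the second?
The second image is the first overlaid with an additional cyan square.

A cyan square appears in the second image that is absent from the first.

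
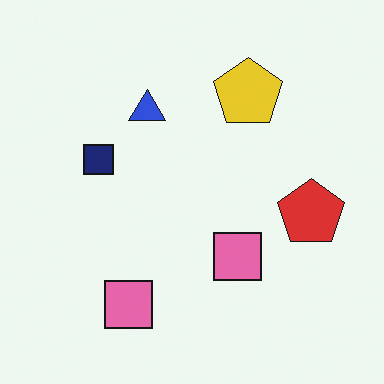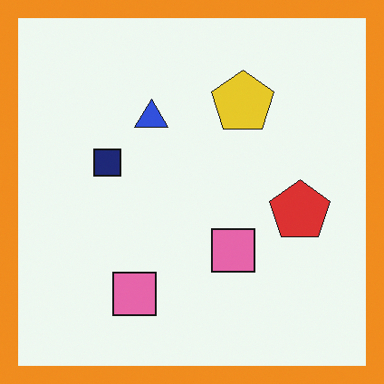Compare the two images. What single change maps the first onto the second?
It was framed with a orange border.

A solid orange frame runs around the edge of the second image, with the content slightly shrunk inside it.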